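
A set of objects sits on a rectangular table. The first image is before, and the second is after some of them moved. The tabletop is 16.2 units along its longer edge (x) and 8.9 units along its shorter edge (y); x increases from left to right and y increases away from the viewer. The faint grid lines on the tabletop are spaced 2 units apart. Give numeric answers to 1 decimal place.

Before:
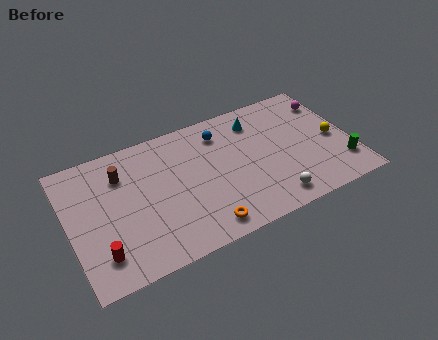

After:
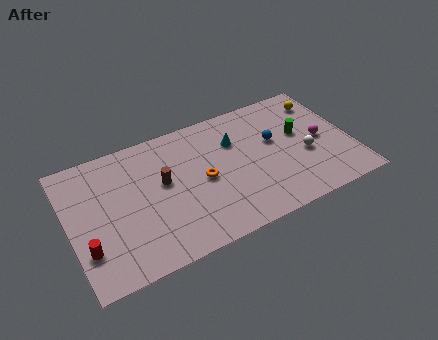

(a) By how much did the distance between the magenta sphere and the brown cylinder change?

-3.1

The distance was about 12.2 in the first image and 9.1 in the second, so they moved 3.1 units closer together.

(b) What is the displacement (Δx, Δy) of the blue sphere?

(2.9, -1.8)

From the two frames, the blue sphere sits at roughly (9.0, 7.1) before and (11.9, 5.3) after.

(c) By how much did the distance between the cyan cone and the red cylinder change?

-1.3

They were about 10.9 units apart before and 9.6 after — 1.3 units closer together.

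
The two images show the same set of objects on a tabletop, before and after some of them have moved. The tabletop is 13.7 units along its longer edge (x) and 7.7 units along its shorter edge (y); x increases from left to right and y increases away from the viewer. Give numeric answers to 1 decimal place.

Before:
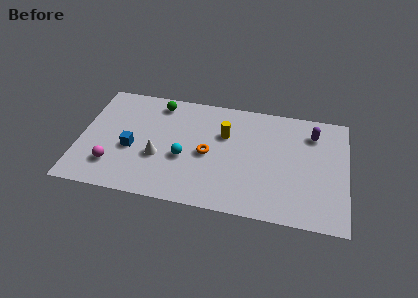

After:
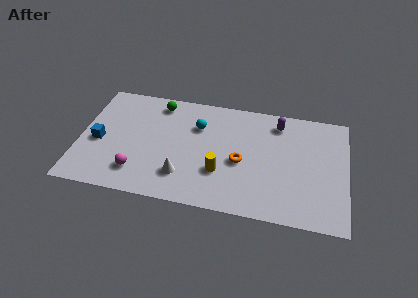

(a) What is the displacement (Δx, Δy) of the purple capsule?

(-1.8, 0.4)

The purple capsule was at about (11.9, 6.0) and moved to about (10.1, 6.4).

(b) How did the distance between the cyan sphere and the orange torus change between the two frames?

+1.7

The distance was about 1.3 in the first image and 3.0 in the second, so they moved 1.7 units further apart.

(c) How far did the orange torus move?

1.7

From (6.6, 3.6) to (8.3, 3.4), the orange torus covered √(1.7² + 0.2²) ≈ 1.7 units.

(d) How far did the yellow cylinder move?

2.6

The yellow cylinder was near (7.4, 5.1) before and (7.3, 2.5) after, so it travelled √(0.1² + 2.6²) ≈ 2.6 units.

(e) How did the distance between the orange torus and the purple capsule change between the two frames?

-2.3

The distance was about 5.8 in the first image and 3.5 in the second, so they moved 2.3 units closer together.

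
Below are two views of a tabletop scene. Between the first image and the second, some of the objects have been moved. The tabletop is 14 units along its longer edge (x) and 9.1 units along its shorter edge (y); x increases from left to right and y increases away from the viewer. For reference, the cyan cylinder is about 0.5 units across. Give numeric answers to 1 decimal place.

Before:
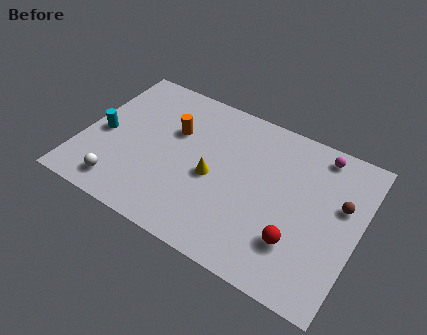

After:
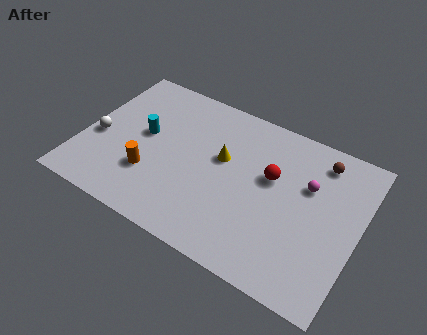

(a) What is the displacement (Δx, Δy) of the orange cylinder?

(-0.7, -3.1)

The orange cylinder was at about (4.4, 5.9) and moved to about (3.7, 2.8).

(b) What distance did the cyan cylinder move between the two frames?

2.2

The cyan cylinder was near (1.0, 4.1) before and (3.0, 5.0) after, so it travelled √(2.0² + 0.9²) ≈ 2.2 units.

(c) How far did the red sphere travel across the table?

3.4

The red sphere moved from about (11.2, 2.5) to (9.5, 5.5), a distance of √(1.7² + 3.0²) ≈ 3.4.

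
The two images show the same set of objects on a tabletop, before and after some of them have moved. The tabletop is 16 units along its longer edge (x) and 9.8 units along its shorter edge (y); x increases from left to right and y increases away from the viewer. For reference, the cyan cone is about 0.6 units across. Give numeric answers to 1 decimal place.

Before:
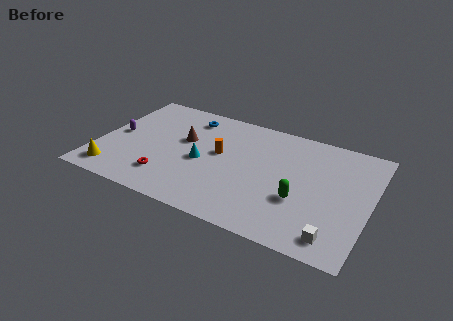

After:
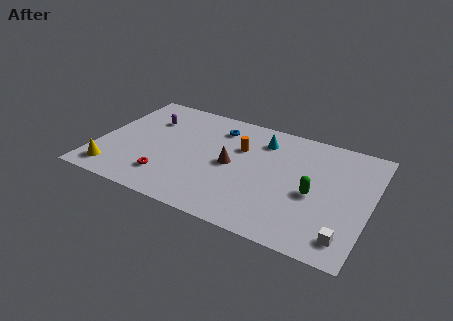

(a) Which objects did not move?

the red torus and the yellow cone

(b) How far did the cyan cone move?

4.6

The cyan cone moved from about (6.2, 4.4) to (9.4, 7.7), a distance of √(3.2² + 3.3²) ≈ 4.6.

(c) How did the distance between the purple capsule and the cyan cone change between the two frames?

+1.6

They were about 5.2 units apart before and 6.8 after — 1.6 units further apart.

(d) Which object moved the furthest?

the cyan cone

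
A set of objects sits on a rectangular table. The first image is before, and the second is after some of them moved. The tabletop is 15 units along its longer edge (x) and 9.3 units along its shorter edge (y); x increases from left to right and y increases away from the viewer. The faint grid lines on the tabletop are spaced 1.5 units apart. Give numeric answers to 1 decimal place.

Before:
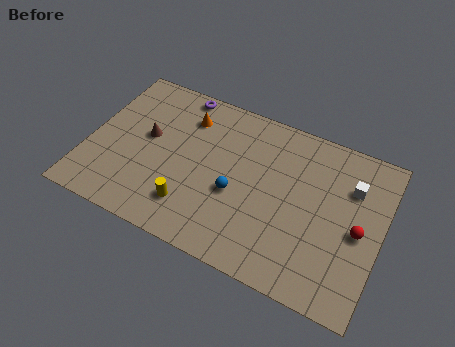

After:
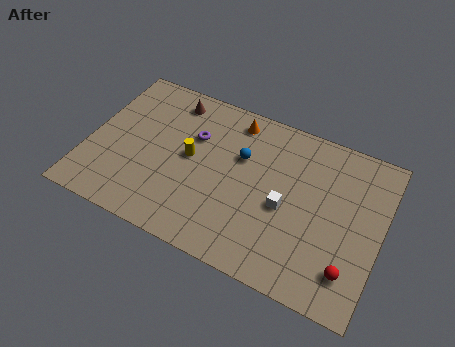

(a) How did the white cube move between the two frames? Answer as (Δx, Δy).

(-3.1, -2.5)

From the two frames, the white cube sits at roughly (13.3, 6.6) before and (10.2, 4.1) after.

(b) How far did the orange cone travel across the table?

2.5

From (4.7, 7.2) to (7.1, 8.0), the orange cone covered √(2.4² + 0.8²) ≈ 2.5 units.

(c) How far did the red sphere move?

2.3

The red sphere moved from about (13.9, 4.3) to (13.7, 2.0), a distance of √(0.2² + 2.3²) ≈ 2.3.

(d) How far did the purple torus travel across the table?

2.5

From (4.1, 8.5) to (5.2, 6.2), the purple torus covered √(1.1² + 2.3²) ≈ 2.5 units.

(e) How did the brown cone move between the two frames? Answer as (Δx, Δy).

(0.9, 2.7)

The brown cone was at about (2.9, 5.2) and moved to about (3.8, 7.9).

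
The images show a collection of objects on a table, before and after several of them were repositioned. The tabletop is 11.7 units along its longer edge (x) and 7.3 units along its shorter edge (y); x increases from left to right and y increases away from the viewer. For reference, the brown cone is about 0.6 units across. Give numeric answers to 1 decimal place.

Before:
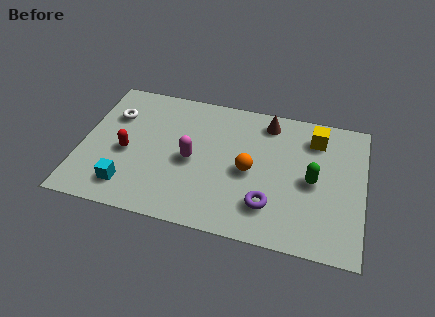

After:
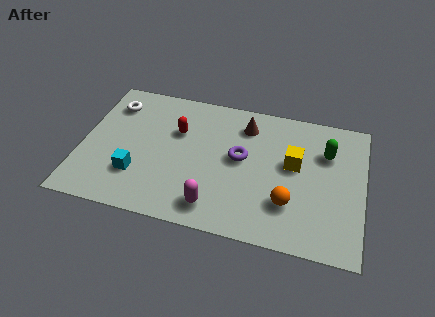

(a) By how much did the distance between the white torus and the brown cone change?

-0.9

Before: roughly 6.5 units apart; after: 5.6. That's 0.9 units closer together.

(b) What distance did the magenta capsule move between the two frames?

2.5

From (4.6, 3.4) to (5.7, 1.2), the magenta capsule covered √(1.1² + 2.2²) ≈ 2.5 units.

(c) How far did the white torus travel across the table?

0.6

From (1.2, 5.1) to (1.1, 5.7), the white torus covered √(0.1² + 0.6²) ≈ 0.6 units.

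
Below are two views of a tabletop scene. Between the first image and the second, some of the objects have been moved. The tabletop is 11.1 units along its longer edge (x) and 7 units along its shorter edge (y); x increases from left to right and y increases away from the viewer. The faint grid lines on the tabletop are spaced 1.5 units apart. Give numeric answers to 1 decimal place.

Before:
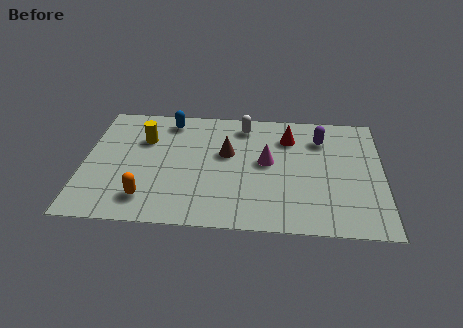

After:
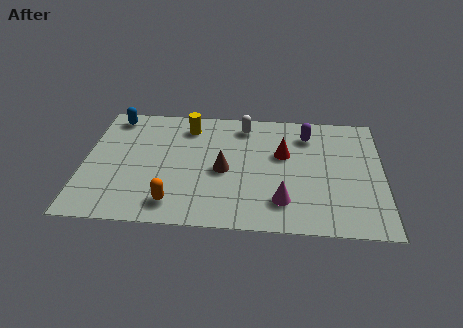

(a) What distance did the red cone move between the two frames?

1.0

The red cone moved from about (7.6, 5.3) to (7.4, 4.3), a distance of √(0.2² + 1.0²) ≈ 1.0.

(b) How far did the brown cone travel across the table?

1.0

The brown cone was near (5.3, 4.2) before and (5.2, 3.2) after, so it travelled √(0.1² + 1.0²) ≈ 1.0 units.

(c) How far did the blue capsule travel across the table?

2.1

The blue capsule was near (3.1, 6.0) before and (1.0, 6.1) after, so it travelled √(2.1² + 0.1²) ≈ 2.1 units.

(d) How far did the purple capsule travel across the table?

0.5

From (8.8, 5.3) to (8.3, 5.5), the purple capsule covered √(0.5² + 0.2²) ≈ 0.5 units.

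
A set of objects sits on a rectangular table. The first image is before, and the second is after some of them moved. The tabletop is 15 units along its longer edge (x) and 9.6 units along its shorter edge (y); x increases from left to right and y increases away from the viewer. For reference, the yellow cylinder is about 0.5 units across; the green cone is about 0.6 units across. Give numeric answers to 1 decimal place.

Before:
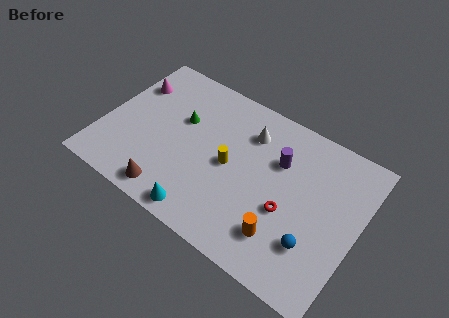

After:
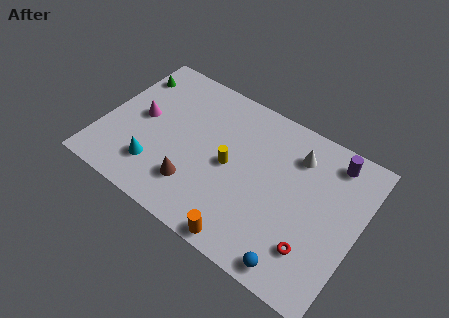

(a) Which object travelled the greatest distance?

the green cone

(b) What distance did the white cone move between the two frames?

2.8

The white cone moved from about (8.2, 7.3) to (11.0, 7.4), a distance of √(2.8² + 0.1²) ≈ 2.8.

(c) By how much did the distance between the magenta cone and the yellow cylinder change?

-1.4

They were about 6.8 units apart before and 5.4 after — 1.4 units closer together.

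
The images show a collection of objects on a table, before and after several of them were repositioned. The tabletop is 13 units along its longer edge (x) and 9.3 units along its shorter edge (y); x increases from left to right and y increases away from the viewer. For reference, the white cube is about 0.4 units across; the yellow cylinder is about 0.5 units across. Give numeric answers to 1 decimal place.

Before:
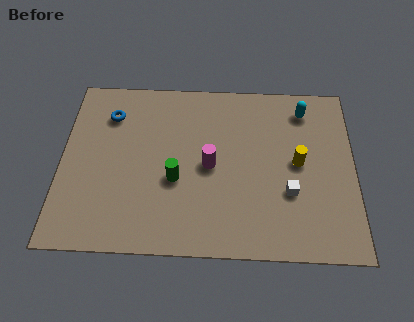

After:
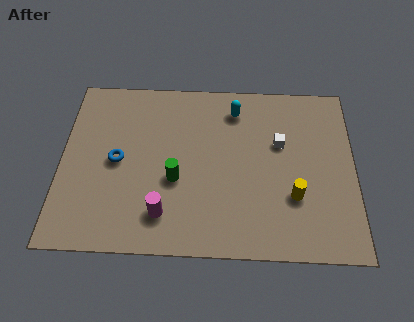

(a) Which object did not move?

the green cylinder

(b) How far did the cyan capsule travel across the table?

3.1

From (10.8, 7.7) to (7.7, 7.6), the cyan capsule covered √(3.1² + 0.1²) ≈ 3.1 units.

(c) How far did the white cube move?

2.6

The white cube was near (10.1, 3.2) before and (9.7, 5.8) after, so it travelled √(0.4² + 2.6²) ≈ 2.6 units.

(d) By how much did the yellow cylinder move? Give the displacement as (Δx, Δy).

(-0.2, -1.8)

From the two frames, the yellow cylinder sits at roughly (10.5, 4.8) before and (10.3, 3.0) after.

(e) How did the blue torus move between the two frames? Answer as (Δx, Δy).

(0.4, -2.5)

From the two frames, the blue torus sits at roughly (2.1, 7.1) before and (2.5, 4.6) after.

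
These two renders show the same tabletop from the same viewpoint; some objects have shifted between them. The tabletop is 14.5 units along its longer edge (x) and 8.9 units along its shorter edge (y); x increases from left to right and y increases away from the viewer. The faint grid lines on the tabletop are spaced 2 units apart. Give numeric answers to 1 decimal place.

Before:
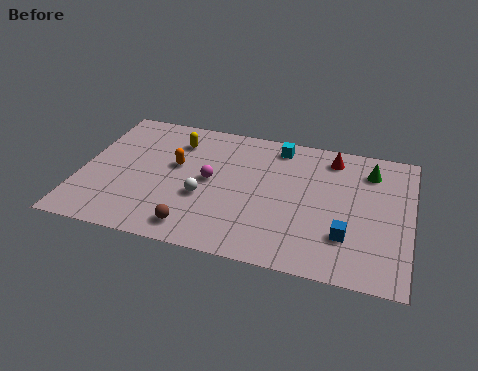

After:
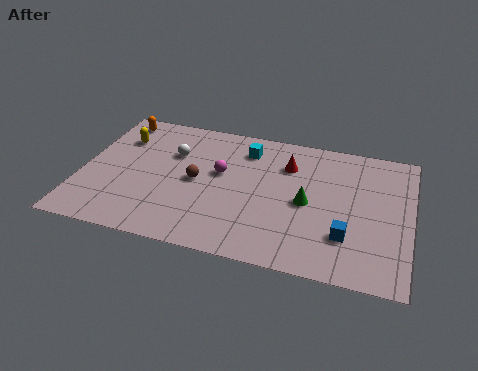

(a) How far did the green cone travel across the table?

3.8

The green cone moved from about (12.6, 7.0) to (10.0, 4.2), a distance of √(2.6² + 2.8²) ≈ 3.8.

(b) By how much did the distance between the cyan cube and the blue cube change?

+0.4

Before: roughly 6.2 units apart; after: 6.6. That's 0.4 units further apart.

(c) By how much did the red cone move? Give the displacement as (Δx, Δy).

(-1.9, -1.0)

The red cone was at about (10.9, 7.5) and moved to about (9.0, 6.5).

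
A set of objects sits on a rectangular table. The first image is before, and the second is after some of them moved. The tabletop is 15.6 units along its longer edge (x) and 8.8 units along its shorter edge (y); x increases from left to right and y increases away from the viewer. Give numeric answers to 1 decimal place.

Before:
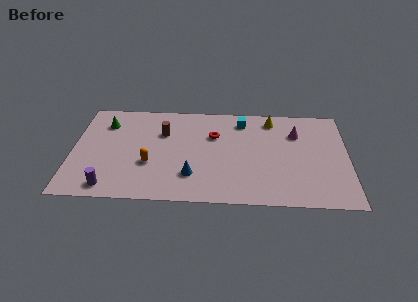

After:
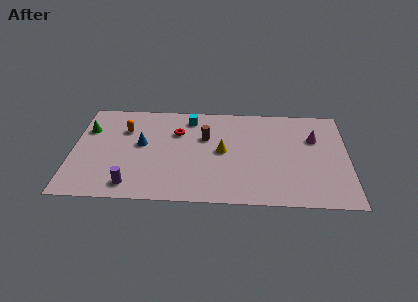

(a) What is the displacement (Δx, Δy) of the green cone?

(-1.0, -0.6)

The green cone started near (1.8, 6.7) and ended near (0.8, 6.1).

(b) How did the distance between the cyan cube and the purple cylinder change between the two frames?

-2.8

They were about 9.7 units apart before and 6.9 after — 2.8 units closer together.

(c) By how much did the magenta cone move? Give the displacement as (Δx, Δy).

(1.0, -0.4)

The magenta cone was at about (12.7, 6.3) and moved to about (13.7, 5.9).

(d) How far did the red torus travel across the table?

2.1

The red torus moved from about (8.0, 5.9) to (5.9, 6.1), a distance of √(2.1² + 0.2²) ≈ 2.1.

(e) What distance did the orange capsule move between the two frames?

3.4

The orange capsule moved from about (4.4, 3.2) to (2.9, 6.2), a distance of √(1.5² + 3.0²) ≈ 3.4.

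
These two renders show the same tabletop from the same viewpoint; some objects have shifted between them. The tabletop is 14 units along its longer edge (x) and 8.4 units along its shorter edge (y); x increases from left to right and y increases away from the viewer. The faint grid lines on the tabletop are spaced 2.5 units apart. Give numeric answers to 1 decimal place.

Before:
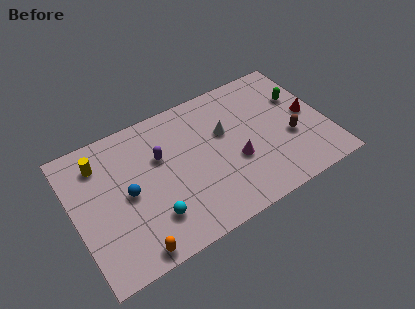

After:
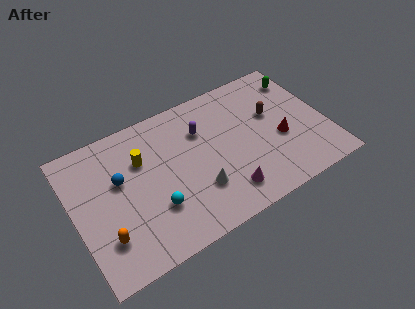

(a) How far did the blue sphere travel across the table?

1.0

The blue sphere was near (2.9, 4.1) before and (2.6, 5.1) after, so it travelled √(0.3² + 1.0²) ≈ 1.0 units.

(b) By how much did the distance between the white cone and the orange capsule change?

-2.1

They were about 7.3 units apart before and 5.2 after — 2.1 units closer together.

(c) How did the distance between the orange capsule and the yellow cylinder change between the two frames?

-1.6

Before: roughly 5.9 units apart; after: 4.3. That's 1.6 units closer together.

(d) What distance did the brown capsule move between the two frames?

2.0

From (11.9, 3.2) to (11.2, 5.1), the brown capsule covered √(0.7² + 1.9²) ≈ 2.0 units.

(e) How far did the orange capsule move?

1.9

The orange capsule was near (2.7, 0.8) before and (1.4, 2.2) after, so it travelled √(1.3² + 1.4²) ≈ 1.9 units.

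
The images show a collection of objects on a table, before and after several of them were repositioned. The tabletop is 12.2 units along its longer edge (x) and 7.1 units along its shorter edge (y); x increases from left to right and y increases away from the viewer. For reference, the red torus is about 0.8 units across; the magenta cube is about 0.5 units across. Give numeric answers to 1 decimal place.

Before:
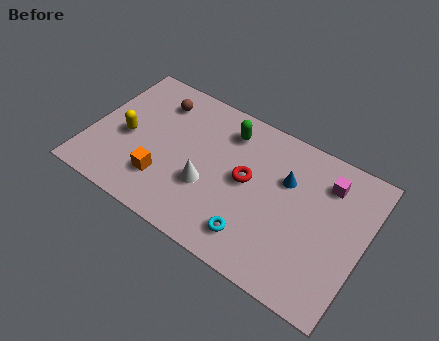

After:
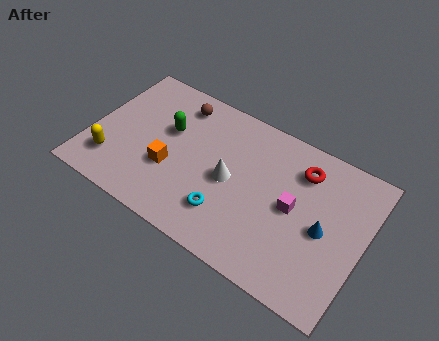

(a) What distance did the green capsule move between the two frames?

2.8

The green capsule moved from about (5.8, 5.7) to (3.3, 4.4), a distance of √(2.5² + 1.3²) ≈ 2.8.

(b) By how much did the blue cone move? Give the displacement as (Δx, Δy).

(1.9, -1.4)

The blue cone was at about (8.6, 4.7) and moved to about (10.5, 3.3).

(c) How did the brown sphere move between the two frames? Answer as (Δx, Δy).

(0.9, 0.3)

The brown sphere was at about (2.6, 5.6) and moved to about (3.5, 5.9).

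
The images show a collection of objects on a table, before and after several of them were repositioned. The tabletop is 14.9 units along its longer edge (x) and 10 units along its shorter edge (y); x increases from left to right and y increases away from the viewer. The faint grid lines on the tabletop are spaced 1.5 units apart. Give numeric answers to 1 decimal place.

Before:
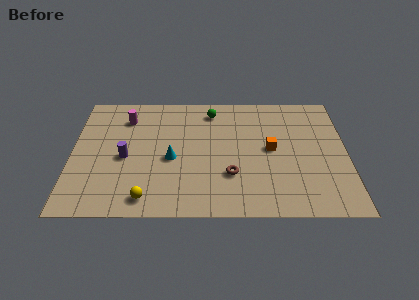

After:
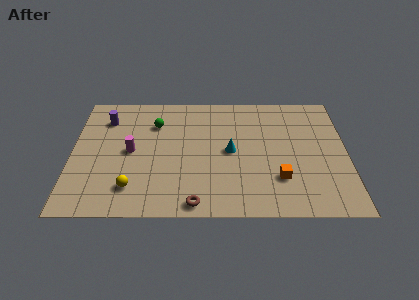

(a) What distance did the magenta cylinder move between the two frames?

2.8

The magenta cylinder moved from about (2.9, 7.8) to (3.2, 5.0), a distance of √(0.3² + 2.8²) ≈ 2.8.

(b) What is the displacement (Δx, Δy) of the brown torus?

(-1.9, -2.2)

The brown torus was at about (8.6, 3.1) and moved to about (6.7, 0.9).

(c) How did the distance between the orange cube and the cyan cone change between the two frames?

-2.1

Before: roughly 5.5 units apart; after: 3.4. That's 2.1 units closer together.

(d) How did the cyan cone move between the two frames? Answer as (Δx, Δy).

(3.2, 0.6)

The cyan cone started near (5.4, 4.4) and ended near (8.6, 5.0).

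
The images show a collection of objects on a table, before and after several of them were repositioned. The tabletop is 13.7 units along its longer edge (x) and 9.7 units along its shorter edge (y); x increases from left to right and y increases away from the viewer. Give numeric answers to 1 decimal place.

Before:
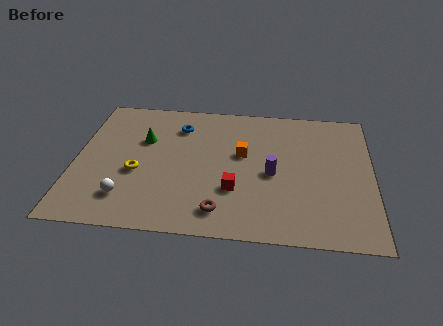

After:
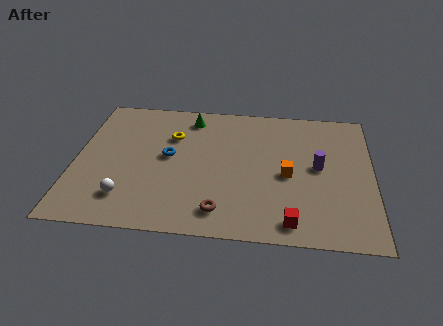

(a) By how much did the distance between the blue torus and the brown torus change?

-1.9

Before: roughly 6.3 units apart; after: 4.4. That's 1.9 units closer together.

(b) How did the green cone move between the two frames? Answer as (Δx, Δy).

(2.1, 1.9)

From the two frames, the green cone sits at roughly (3.1, 6.3) before and (5.2, 8.2) after.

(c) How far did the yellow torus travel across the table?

3.2

From (2.9, 3.9) to (4.4, 6.7), the yellow torus covered √(1.5² + 2.8²) ≈ 3.2 units.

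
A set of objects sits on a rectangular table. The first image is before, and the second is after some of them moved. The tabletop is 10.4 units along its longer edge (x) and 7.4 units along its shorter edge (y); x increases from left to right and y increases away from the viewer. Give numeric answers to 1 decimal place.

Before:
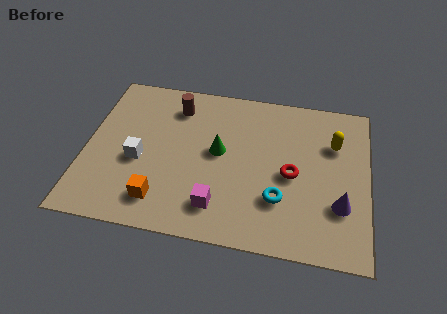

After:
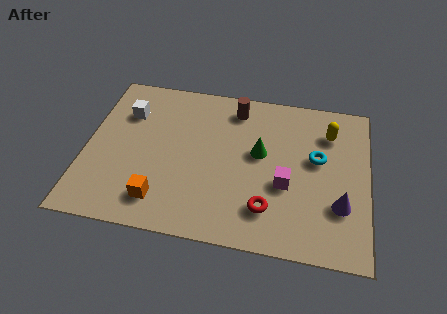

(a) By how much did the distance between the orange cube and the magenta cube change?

+2.6

They were about 2.1 units apart before and 4.7 after — 2.6 units further apart.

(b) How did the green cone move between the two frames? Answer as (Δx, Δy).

(1.5, 0.2)

The green cone was at about (4.9, 4.0) and moved to about (6.4, 4.2).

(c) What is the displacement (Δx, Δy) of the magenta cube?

(2.4, 1.4)

From the two frames, the magenta cube sits at roughly (5.0, 1.5) before and (7.4, 2.9) after.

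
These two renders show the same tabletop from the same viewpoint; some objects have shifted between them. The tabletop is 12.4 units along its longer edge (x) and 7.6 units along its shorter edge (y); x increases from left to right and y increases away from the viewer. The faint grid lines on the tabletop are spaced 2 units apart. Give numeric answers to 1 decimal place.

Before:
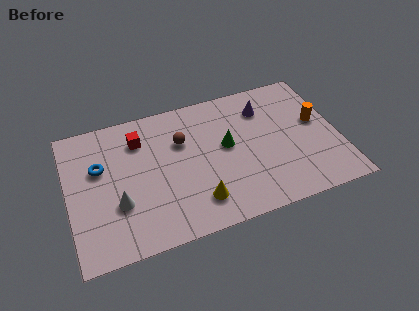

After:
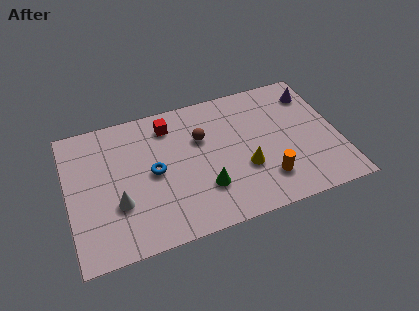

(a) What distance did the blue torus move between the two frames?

2.6

From (1.5, 4.8) to (3.9, 3.8), the blue torus covered √(2.4² + 1.0²) ≈ 2.6 units.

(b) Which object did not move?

the white cone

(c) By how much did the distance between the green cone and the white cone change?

-1.4

Before: roughly 5.3 units apart; after: 3.9. That's 1.4 units closer together.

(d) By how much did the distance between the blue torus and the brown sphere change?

-1.2

They were about 3.8 units apart before and 2.6 after — 1.2 units closer together.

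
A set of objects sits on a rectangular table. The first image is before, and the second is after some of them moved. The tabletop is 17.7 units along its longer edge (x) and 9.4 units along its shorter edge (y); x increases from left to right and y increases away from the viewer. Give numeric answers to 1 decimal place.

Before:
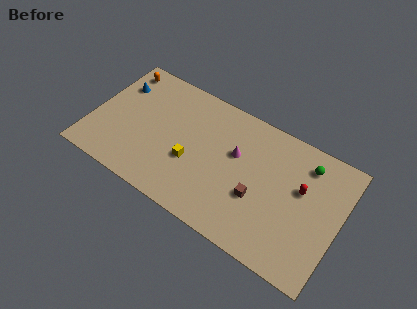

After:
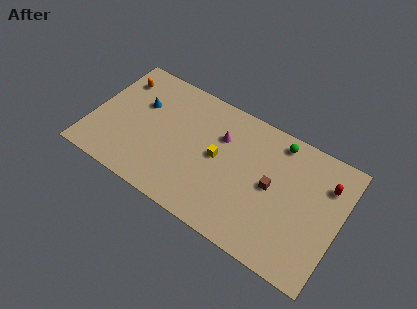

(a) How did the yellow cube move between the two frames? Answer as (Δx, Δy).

(1.7, 1.3)

The yellow cube started near (7.3, 3.6) and ended near (9.0, 4.9).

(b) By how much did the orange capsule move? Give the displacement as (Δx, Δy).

(0.1, -0.8)

The orange capsule started near (1.3, 8.1) and ended near (1.4, 7.3).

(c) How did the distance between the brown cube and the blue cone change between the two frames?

-1.4

They were about 11.2 units apart before and 9.8 after — 1.4 units closer together.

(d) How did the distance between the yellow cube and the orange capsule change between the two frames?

+0.5

They were about 7.5 units apart before and 8.0 after — 0.5 units further apart.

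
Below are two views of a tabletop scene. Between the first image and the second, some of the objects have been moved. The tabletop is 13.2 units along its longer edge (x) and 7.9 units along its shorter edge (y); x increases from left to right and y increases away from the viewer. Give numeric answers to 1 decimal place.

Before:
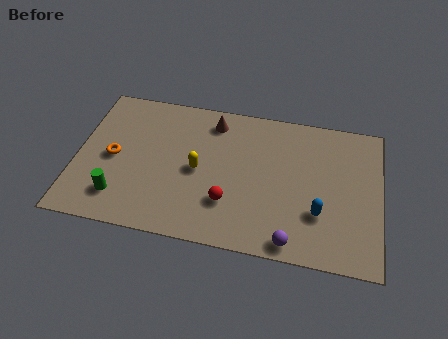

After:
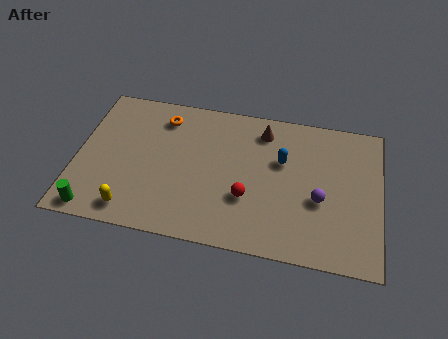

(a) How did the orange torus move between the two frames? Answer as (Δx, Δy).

(2.0, 2.6)

The orange torus was at about (1.6, 3.8) and moved to about (3.6, 6.4).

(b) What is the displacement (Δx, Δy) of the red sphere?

(0.8, 0.4)

From the two frames, the red sphere sits at roughly (6.7, 2.3) before and (7.5, 2.7) after.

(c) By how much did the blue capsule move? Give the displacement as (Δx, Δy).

(-1.7, 2.5)

The blue capsule was at about (10.6, 2.5) and moved to about (8.9, 5.0).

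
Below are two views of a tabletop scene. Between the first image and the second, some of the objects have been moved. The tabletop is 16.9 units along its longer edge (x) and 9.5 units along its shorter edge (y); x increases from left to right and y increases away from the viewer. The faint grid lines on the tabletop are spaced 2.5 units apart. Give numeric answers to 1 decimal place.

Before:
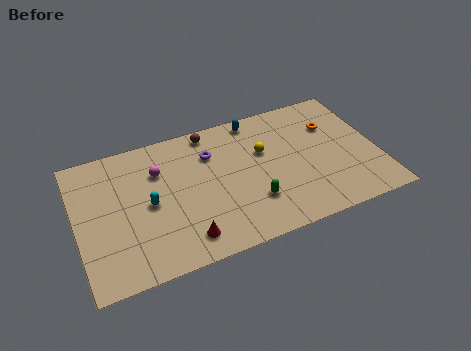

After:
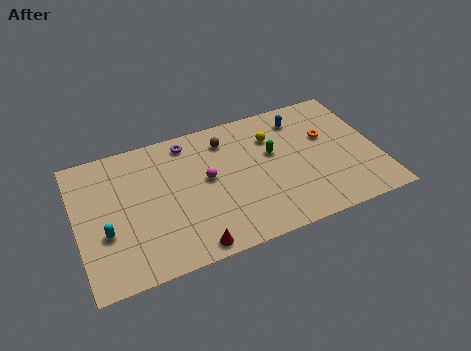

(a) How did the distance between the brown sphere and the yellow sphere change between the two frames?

-1.1

They were about 3.8 units apart before and 2.7 after — 1.1 units closer together.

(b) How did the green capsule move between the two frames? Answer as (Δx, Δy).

(1.5, 3.0)

From the two frames, the green capsule sits at roughly (9.6, 2.7) before and (11.1, 5.7) after.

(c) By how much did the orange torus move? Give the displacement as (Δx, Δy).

(-0.4, -0.7)

From the two frames, the orange torus sits at roughly (14.6, 6.6) before and (14.2, 5.9) after.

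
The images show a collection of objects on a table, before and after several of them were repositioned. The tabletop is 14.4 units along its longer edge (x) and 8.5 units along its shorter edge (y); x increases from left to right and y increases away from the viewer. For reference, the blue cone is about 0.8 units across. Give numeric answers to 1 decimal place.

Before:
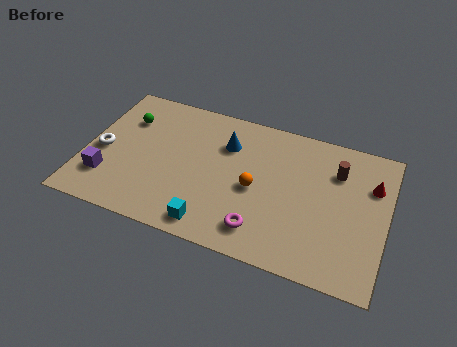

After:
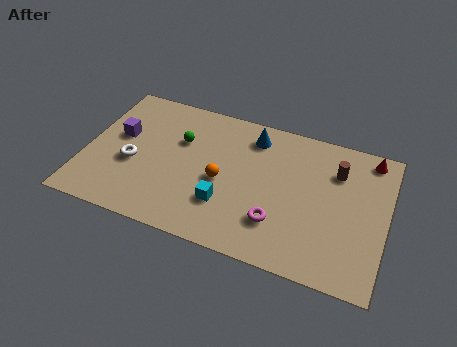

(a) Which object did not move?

the brown cylinder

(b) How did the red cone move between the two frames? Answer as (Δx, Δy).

(-0.2, 1.6)

The red cone started near (13.6, 5.9) and ended near (13.4, 7.5).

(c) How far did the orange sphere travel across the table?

1.6

From (8.2, 3.9) to (6.6, 3.8), the orange sphere covered √(1.6² + 0.1²) ≈ 1.6 units.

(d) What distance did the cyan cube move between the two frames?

1.5

From (6.4, 1.1) to (6.9, 2.5), the cyan cube covered √(0.5² + 1.4²) ≈ 1.5 units.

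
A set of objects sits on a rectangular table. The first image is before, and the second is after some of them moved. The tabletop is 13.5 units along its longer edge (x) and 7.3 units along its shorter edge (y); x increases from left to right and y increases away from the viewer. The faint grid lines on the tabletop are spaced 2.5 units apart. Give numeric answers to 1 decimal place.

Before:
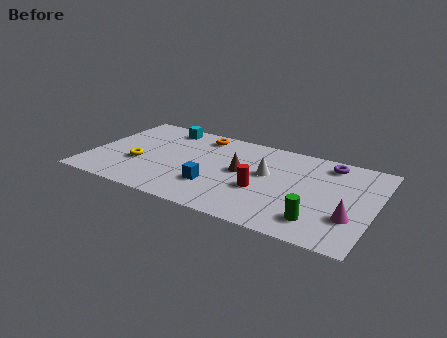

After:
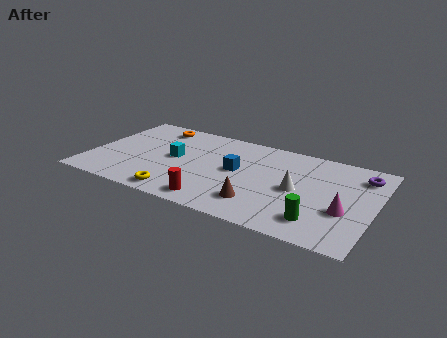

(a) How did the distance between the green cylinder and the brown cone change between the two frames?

-1.8

Before: roughly 4.6 units apart; after: 2.8. That's 1.8 units closer together.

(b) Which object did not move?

the green cylinder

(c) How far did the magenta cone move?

0.5

From (12.5, 2.3) to (12.2, 2.7), the magenta cone covered √(0.3² + 0.4²) ≈ 0.5 units.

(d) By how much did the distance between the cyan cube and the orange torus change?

+0.9

They were about 1.8 units apart before and 2.7 after — 0.9 units further apart.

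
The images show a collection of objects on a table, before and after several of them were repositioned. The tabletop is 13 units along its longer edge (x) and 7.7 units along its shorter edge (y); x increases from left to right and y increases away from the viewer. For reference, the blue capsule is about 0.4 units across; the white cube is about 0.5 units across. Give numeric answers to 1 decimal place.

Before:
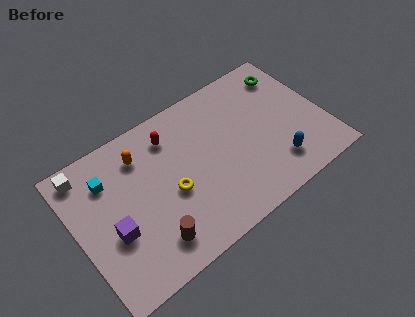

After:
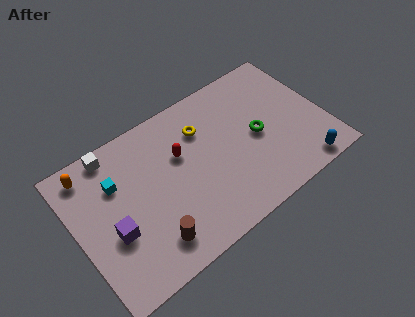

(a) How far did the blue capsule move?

1.5

The blue capsule was near (10.1, 1.7) before and (11.3, 0.8) after, so it travelled √(1.2² + 0.9²) ≈ 1.5 units.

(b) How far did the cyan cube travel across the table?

0.6

The cyan cube moved from about (1.9, 5.7) to (2.3, 5.3), a distance of √(0.4² + 0.4²) ≈ 0.6.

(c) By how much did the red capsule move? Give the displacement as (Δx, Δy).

(0.3, -1.2)

The red capsule started near (5.3, 6.1) and ended near (5.6, 4.9).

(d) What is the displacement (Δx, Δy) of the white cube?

(1.5, 0.2)

From the two frames, the white cube sits at roughly (0.9, 6.7) before and (2.4, 6.9) after.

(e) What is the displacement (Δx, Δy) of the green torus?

(-2.2, -2.5)

The green torus was at about (11.7, 6.2) and moved to about (9.5, 3.7).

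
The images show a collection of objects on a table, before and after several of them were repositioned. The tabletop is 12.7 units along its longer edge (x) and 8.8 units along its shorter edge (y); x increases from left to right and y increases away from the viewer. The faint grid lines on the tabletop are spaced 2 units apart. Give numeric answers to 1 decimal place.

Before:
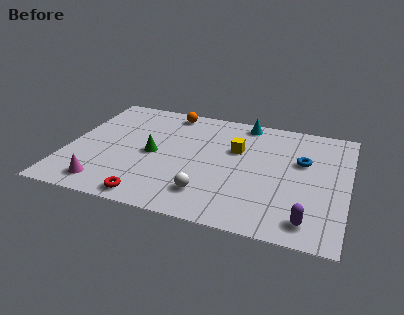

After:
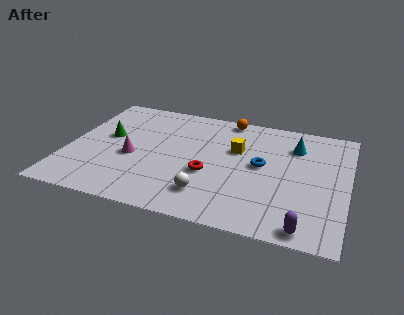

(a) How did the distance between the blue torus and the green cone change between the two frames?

+0.3

They were about 6.8 units apart before and 7.1 after — 0.3 units further apart.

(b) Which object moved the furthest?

the red torus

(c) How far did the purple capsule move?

0.5

The purple capsule was near (11.1, 1.3) before and (11.0, 0.8) after, so it travelled √(0.1² + 0.5²) ≈ 0.5 units.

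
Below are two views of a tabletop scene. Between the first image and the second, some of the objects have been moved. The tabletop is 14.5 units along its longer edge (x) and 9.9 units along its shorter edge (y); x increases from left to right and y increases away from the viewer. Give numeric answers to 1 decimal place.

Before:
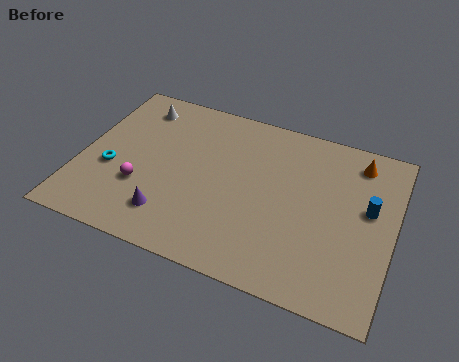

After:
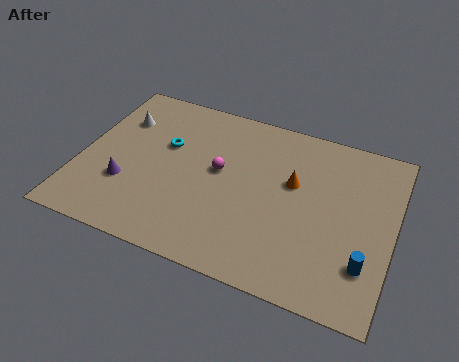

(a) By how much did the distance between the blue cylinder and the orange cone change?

+2.3

The distance was about 2.7 in the first image and 5.0 in the second, so they moved 2.3 units further apart.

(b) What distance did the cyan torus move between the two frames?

3.3

The cyan torus was near (1.5, 3.9) before and (3.8, 6.2) after, so it travelled √(2.3² + 2.3²) ≈ 3.3 units.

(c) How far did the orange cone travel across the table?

3.6

The orange cone was near (12.6, 8.3) before and (9.8, 6.0) after, so it travelled √(2.8² + 2.3²) ≈ 3.6 units.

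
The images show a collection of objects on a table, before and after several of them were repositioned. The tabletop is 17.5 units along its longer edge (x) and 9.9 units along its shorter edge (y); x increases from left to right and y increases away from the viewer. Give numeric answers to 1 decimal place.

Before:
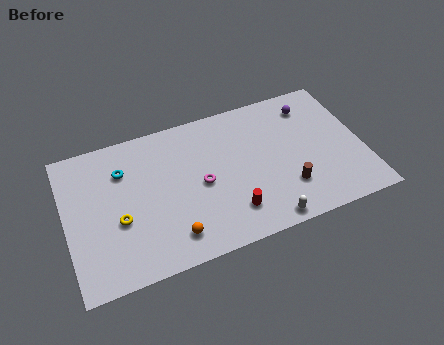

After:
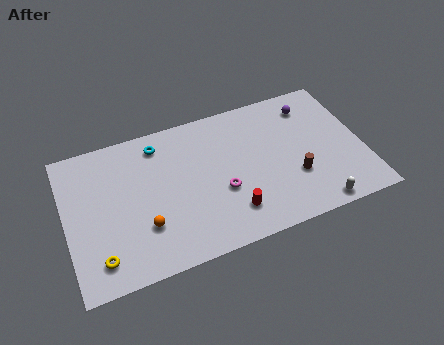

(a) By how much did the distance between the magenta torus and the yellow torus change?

+2.6

They were about 5.0 units apart before and 7.6 after — 2.6 units further apart.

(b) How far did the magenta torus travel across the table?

1.4

The magenta torus moved from about (7.9, 4.7) to (9.0, 3.8), a distance of √(1.1² + 0.9²) ≈ 1.4.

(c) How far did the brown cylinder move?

0.8

The brown cylinder moved from about (12.8, 2.7) to (13.3, 3.3), a distance of √(0.5² + 0.6²) ≈ 0.8.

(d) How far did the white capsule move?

3.0

The white capsule moved from about (11.3, 0.9) to (14.3, 0.9), a distance of √(3.0² + 0.0²) ≈ 3.0.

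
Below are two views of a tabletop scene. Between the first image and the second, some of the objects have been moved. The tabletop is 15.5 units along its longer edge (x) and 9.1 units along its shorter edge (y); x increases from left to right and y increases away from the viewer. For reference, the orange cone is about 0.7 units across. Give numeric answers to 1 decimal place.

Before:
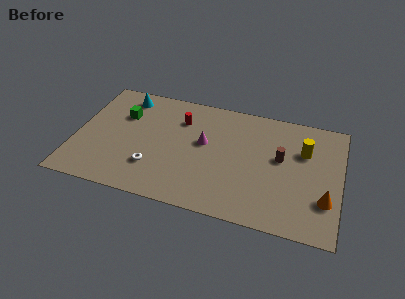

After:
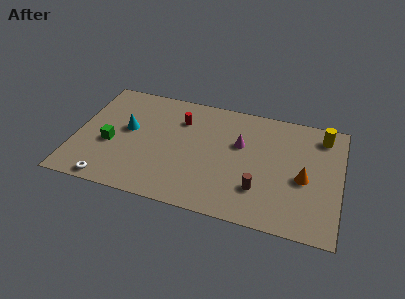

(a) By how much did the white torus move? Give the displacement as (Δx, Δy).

(-2.4, -1.7)

The white torus started near (4.7, 2.5) and ended near (2.3, 0.8).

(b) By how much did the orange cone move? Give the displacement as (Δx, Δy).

(-1.3, 1.3)

The orange cone started near (14.7, 2.7) and ended near (13.4, 4.0).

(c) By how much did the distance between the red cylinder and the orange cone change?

-1.7

The distance was about 9.6 in the first image and 7.9 in the second, so they moved 1.7 units closer together.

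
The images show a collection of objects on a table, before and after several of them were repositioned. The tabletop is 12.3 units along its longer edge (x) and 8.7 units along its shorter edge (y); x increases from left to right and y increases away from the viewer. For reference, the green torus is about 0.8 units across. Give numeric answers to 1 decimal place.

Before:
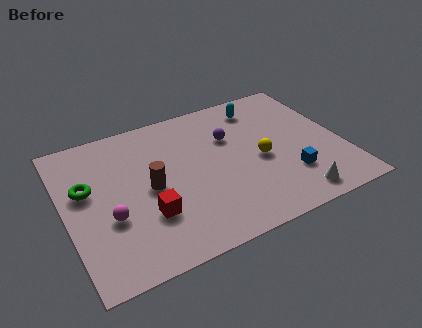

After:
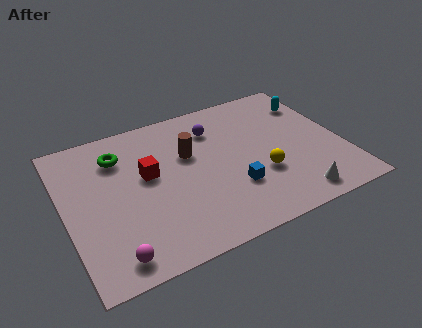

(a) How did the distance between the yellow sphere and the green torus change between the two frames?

-0.8

Before: roughly 7.7 units apart; after: 6.9. That's 0.8 units closer together.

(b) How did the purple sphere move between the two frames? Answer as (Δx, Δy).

(-0.6, 0.8)

From the two frames, the purple sphere sits at roughly (7.5, 5.8) before and (6.9, 6.6) after.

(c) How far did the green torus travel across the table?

2.1

The green torus moved from about (1.0, 5.2) to (2.6, 6.6), a distance of √(1.6² + 1.4²) ≈ 2.1.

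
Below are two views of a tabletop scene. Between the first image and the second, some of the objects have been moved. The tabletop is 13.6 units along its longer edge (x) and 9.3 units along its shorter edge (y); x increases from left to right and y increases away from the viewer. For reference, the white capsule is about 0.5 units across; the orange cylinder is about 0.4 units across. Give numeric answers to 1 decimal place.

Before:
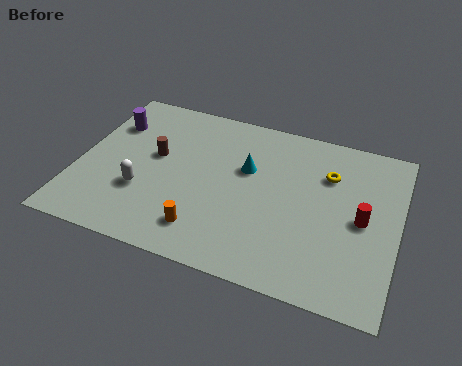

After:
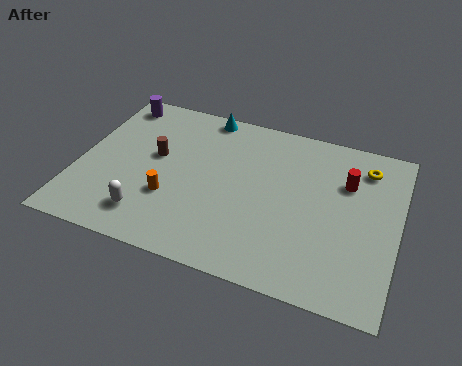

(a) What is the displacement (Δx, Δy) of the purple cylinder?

(0.0, 1.4)

From the two frames, the purple cylinder sits at roughly (1.1, 6.7) before and (1.1, 8.1) after.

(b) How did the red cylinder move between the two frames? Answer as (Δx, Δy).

(-0.8, 1.9)

The red cylinder started near (12.1, 4.5) and ended near (11.3, 6.4).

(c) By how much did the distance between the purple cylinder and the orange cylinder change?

-0.9

They were about 6.7 units apart before and 5.8 after — 0.9 units closer together.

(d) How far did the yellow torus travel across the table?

1.7

The yellow torus was near (10.5, 6.6) before and (12.0, 7.5) after, so it travelled √(1.5² + 0.9²) ≈ 1.7 units.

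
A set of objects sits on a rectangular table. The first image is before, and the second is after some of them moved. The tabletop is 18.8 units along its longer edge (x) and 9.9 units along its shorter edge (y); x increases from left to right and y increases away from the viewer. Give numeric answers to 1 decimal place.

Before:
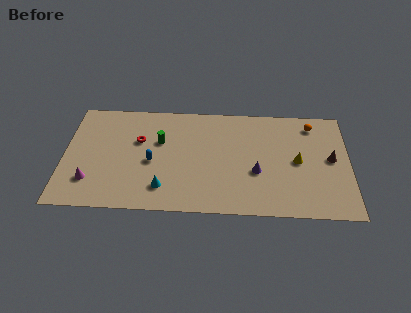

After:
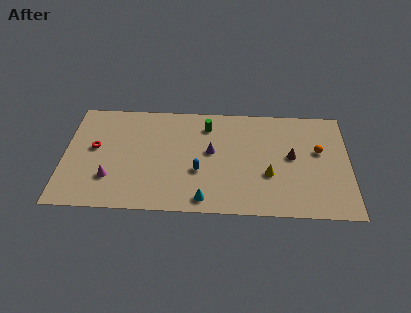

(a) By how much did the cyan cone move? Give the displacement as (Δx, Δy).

(2.7, -0.9)

The cyan cone was at about (6.6, 2.1) and moved to about (9.3, 1.2).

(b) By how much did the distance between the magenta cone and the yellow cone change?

-3.4

Before: roughly 13.8 units apart; after: 10.4. That's 3.4 units closer together.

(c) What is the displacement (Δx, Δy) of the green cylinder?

(3.1, 1.6)

The green cylinder was at about (6.3, 6.3) and moved to about (9.4, 7.9).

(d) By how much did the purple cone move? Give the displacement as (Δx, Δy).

(-3.0, 1.7)

The purple cone was at about (12.7, 3.8) and moved to about (9.7, 5.5).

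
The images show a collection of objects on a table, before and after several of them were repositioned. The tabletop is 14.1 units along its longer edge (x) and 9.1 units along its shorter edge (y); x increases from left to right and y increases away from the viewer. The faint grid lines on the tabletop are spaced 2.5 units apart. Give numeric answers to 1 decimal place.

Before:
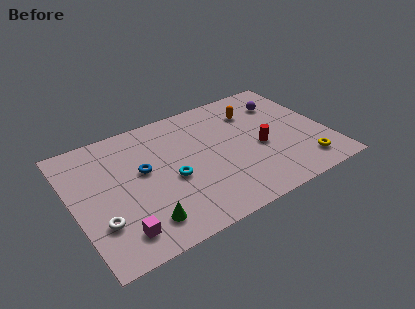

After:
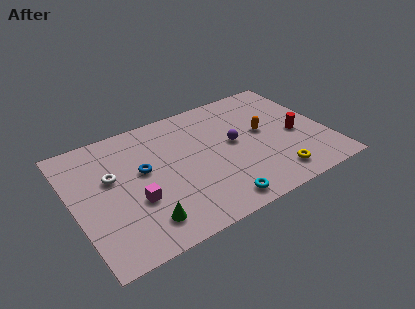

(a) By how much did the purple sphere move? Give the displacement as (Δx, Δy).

(-3.1, -1.9)

From the two frames, the purple sphere sits at roughly (12.1, 6.8) before and (9.0, 4.9) after.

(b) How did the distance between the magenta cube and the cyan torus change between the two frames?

+0.8

Before: roughly 3.9 units apart; after: 4.7. That's 0.8 units further apart.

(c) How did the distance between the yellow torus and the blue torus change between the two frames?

-1.5

Before: roughly 9.2 units apart; after: 7.7. That's 1.5 units closer together.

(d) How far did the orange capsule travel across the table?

1.8

The orange capsule was near (10.4, 6.8) before and (10.7, 5.0) after, so it travelled √(0.3² + 1.8²) ≈ 1.8 units.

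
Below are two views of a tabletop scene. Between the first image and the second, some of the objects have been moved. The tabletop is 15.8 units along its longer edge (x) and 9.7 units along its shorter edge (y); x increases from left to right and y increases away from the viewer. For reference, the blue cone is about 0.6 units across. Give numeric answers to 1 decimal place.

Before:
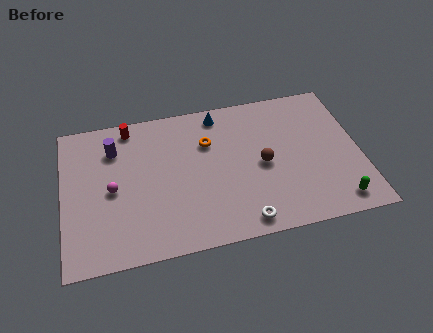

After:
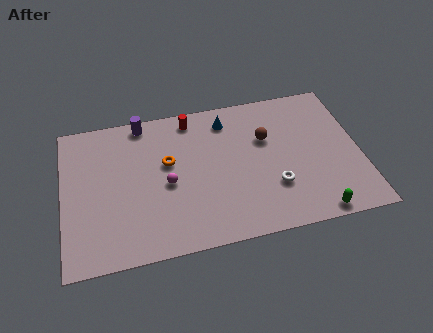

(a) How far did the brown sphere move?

1.7

The brown sphere moved from about (10.6, 4.6) to (10.9, 6.3), a distance of √(0.3² + 1.7²) ≈ 1.7.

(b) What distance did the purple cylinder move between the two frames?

2.2

The purple cylinder moved from about (2.8, 7.3) to (4.4, 8.8), a distance of √(1.6² + 1.5²) ≈ 2.2.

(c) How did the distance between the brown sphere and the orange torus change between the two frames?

+1.8

The distance was about 3.5 in the first image and 5.3 in the second, so they moved 1.8 units further apart.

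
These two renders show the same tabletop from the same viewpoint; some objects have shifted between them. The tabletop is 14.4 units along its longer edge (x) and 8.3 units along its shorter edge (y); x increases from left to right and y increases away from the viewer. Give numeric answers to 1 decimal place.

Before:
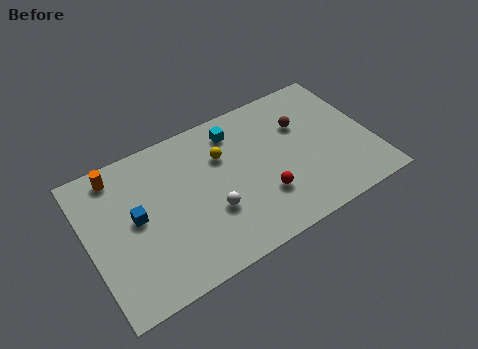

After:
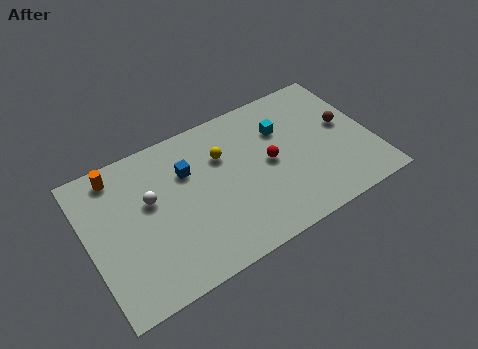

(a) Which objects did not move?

the orange cylinder and the yellow sphere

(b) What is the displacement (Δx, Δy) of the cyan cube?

(2.3, -1.0)

The cyan cube was at about (7.8, 6.8) and moved to about (10.1, 5.8).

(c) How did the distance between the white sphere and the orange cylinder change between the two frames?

-3.4

Before: roughly 6.0 units apart; after: 2.6. That's 3.4 units closer together.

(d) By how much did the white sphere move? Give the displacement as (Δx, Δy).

(-2.8, 2.1)

From the two frames, the white sphere sits at roughly (6.0, 2.9) before and (3.2, 5.0) after.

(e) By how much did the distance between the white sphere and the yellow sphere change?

+0.9

The distance was about 3.0 in the first image and 3.9 in the second, so they moved 0.9 units further apart.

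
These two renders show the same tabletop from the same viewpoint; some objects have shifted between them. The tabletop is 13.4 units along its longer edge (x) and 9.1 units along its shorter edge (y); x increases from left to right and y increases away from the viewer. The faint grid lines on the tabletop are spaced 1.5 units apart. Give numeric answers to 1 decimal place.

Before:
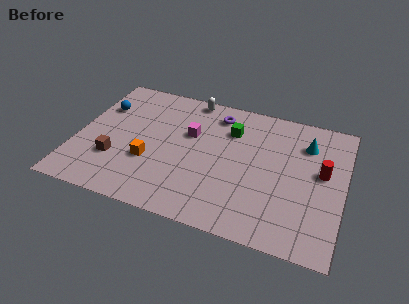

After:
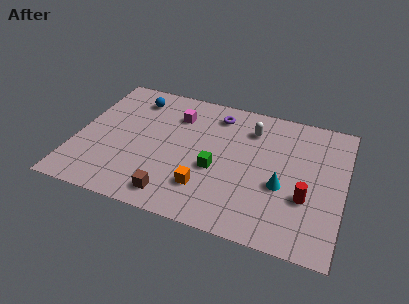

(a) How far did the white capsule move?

3.5

The white capsule was near (5.4, 8.3) before and (8.6, 7.0) after, so it travelled √(3.2² + 1.3²) ≈ 3.5 units.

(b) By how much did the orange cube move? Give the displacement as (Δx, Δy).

(2.9, -0.9)

The orange cube was at about (3.8, 3.2) and moved to about (6.7, 2.3).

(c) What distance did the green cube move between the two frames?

2.9

The green cube was near (7.6, 6.6) before and (7.1, 3.7) after, so it travelled √(0.5² + 2.9²) ≈ 2.9 units.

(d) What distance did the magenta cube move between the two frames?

1.4

The magenta cube moved from about (5.6, 5.7) to (4.8, 6.8), a distance of √(0.8² + 1.1²) ≈ 1.4.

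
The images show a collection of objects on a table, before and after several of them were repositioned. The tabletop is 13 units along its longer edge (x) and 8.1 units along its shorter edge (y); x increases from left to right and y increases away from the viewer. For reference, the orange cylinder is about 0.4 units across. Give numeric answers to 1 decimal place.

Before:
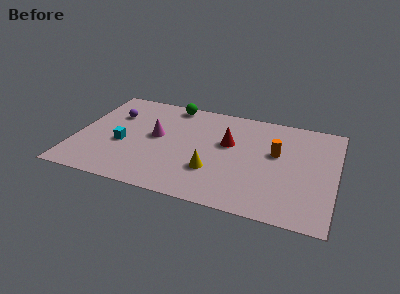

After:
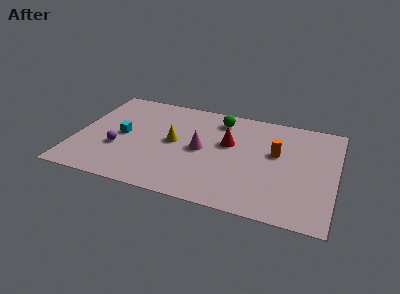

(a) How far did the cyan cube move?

0.7

The cyan cube moved from about (2.4, 3.3) to (2.3, 4.0), a distance of √(0.1² + 0.7²) ≈ 0.7.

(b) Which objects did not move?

the orange cylinder and the red cone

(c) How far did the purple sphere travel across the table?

2.7

The purple sphere moved from about (1.7, 5.6) to (2.2, 2.9), a distance of √(0.5² + 2.7²) ≈ 2.7.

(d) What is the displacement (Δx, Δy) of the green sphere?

(2.5, -0.6)

The green sphere was at about (4.5, 7.3) and moved to about (7.0, 6.7).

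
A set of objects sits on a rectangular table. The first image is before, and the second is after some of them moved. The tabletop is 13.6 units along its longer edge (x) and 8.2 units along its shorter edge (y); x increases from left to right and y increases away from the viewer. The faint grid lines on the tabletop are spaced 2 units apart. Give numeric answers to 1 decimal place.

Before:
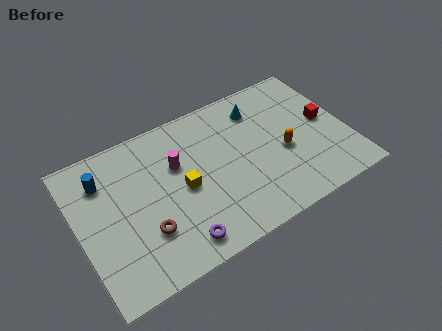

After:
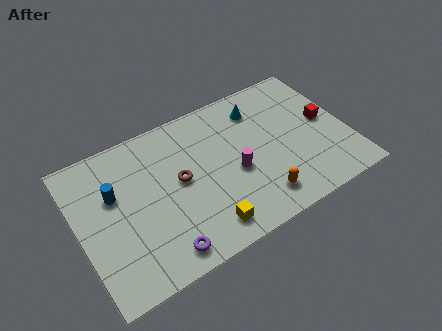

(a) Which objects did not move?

the cyan cone and the red cube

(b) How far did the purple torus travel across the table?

0.8

From (4.5, 1.2) to (3.7, 1.1), the purple torus covered √(0.8² + 0.1²) ≈ 0.8 units.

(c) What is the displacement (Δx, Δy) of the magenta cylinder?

(2.7, -1.8)

From the two frames, the magenta cylinder sits at roughly (5.1, 5.3) before and (7.8, 3.5) after.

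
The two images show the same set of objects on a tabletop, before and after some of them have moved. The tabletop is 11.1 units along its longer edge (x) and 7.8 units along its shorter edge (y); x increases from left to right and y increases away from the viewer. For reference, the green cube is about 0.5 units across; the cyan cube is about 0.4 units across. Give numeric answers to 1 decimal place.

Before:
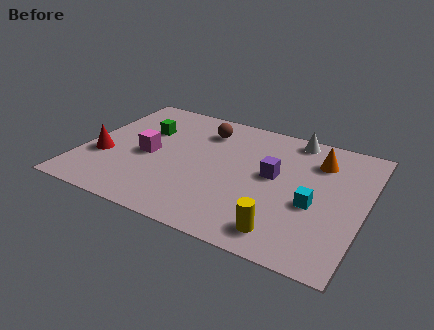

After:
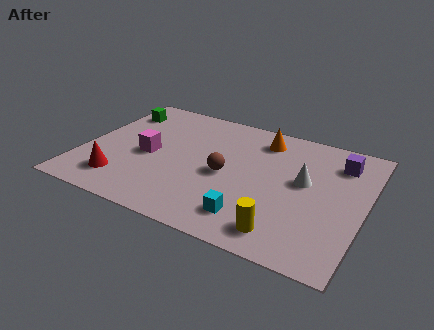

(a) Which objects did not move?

the yellow cylinder and the magenta cube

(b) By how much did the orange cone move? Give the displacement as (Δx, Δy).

(-2.3, 0.5)

The orange cone started near (9.1, 5.9) and ended near (6.8, 6.4).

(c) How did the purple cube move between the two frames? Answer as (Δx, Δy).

(2.4, 1.8)

The purple cube started near (7.5, 4.3) and ended near (9.9, 6.1).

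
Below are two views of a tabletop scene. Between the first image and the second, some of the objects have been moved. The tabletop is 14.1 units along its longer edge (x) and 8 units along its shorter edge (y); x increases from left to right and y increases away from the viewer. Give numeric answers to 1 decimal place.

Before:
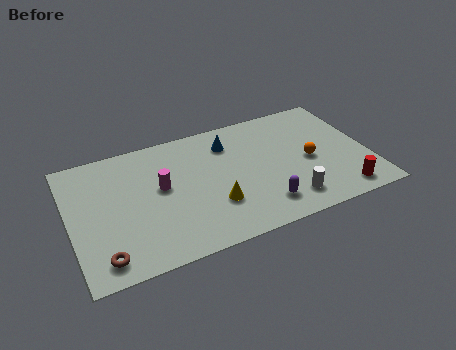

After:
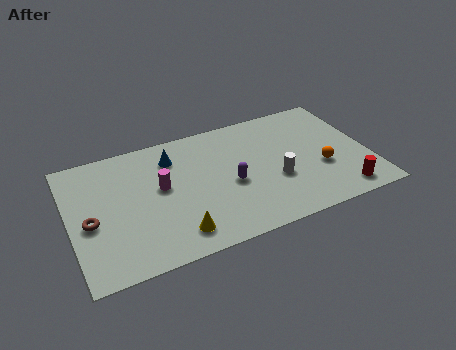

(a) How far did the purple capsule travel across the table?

2.3

The purple capsule moved from about (8.8, 1.6) to (7.5, 3.5), a distance of √(1.3² + 1.9²) ≈ 2.3.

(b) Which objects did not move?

the red cylinder and the magenta cylinder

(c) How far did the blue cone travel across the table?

2.7

The blue cone was near (7.7, 6.2) before and (5.0, 6.2) after, so it travelled √(2.7² + 0.0²) ≈ 2.7 units.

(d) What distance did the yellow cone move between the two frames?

2.2

The yellow cone moved from about (6.6, 2.5) to (4.7, 1.4), a distance of √(1.9² + 1.1²) ≈ 2.2.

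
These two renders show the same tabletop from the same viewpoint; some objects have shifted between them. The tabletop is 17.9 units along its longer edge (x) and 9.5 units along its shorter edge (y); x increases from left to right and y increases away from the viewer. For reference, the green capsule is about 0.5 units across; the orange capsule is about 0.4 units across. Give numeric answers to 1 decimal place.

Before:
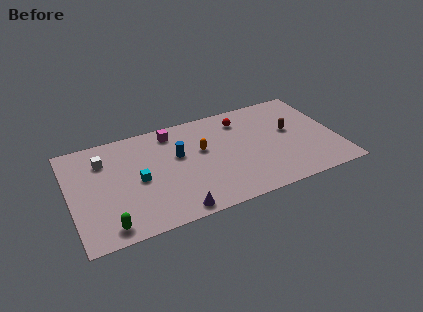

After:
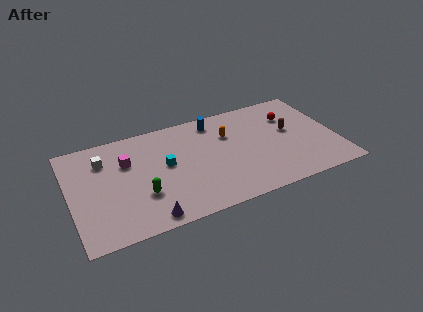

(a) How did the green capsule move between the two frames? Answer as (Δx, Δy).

(2.4, 1.9)

The green capsule started near (2.2, 1.2) and ended near (4.6, 3.1).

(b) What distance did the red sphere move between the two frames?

3.4

The red sphere was near (11.8, 7.6) before and (15.1, 6.8) after, so it travelled √(3.3² + 0.8²) ≈ 3.4 units.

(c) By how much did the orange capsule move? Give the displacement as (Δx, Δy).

(1.9, 0.8)

The orange capsule was at about (8.9, 5.7) and moved to about (10.8, 6.5).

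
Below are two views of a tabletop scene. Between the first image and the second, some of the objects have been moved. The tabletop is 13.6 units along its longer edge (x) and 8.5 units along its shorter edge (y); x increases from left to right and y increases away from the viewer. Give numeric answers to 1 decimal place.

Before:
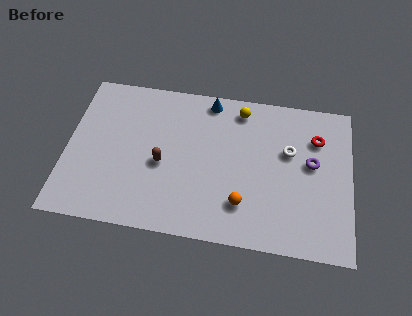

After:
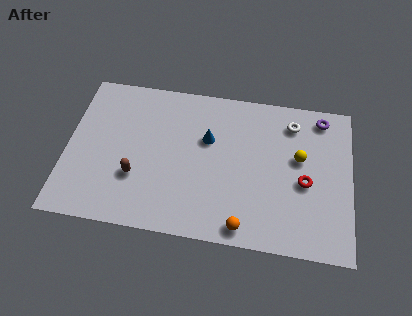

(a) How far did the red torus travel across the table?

2.5

The red torus was near (11.9, 6.2) before and (11.4, 3.7) after, so it travelled √(0.5² + 2.5²) ≈ 2.5 units.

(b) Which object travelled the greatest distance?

the yellow sphere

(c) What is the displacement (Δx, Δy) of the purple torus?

(0.4, 2.6)

From the two frames, the purple torus sits at roughly (11.7, 4.8) before and (12.1, 7.4) after.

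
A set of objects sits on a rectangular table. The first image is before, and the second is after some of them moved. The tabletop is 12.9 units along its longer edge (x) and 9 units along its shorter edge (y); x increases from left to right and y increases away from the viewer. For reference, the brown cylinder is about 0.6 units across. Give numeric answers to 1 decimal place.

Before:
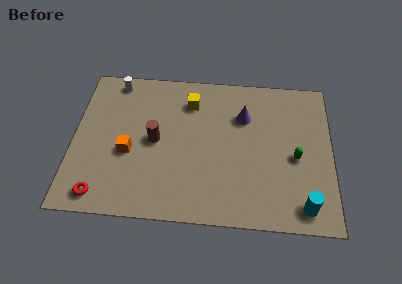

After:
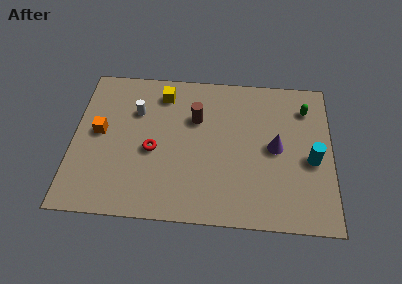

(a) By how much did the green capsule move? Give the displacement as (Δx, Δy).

(0.5, 3.0)

The green capsule was at about (11.1, 4.0) and moved to about (11.6, 7.0).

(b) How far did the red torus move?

3.8

The red torus moved from about (1.5, 1.1) to (4.0, 3.9), a distance of √(2.5² + 2.8²) ≈ 3.8.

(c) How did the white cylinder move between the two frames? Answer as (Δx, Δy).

(1.1, -1.8)

The white cylinder started near (2.0, 8.0) and ended near (3.1, 6.2).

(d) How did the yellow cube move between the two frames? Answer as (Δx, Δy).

(-1.4, 0.4)

The yellow cube started near (5.8, 7.0) and ended near (4.4, 7.4).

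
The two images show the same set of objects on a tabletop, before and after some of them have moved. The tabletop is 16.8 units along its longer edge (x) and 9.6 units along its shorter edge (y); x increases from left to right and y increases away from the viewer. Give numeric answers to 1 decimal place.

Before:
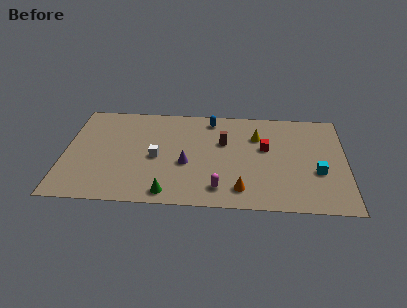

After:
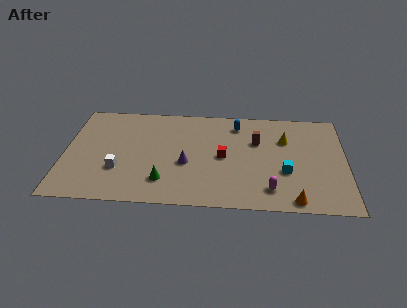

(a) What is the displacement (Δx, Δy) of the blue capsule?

(1.6, -0.4)

From the two frames, the blue capsule sits at roughly (8.7, 8.3) before and (10.3, 7.9) after.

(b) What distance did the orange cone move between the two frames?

3.2

The orange cone moved from about (10.6, 1.7) to (13.7, 0.9), a distance of √(3.1² + 0.8²) ≈ 3.2.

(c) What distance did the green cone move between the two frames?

1.1

From (6.3, 1.1) to (6.0, 2.2), the green cone covered √(0.3² + 1.1²) ≈ 1.1 units.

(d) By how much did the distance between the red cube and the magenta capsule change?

-0.8

Before: roughly 4.8 units apart; after: 4.0. That's 0.8 units closer together.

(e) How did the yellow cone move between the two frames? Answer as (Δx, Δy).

(1.7, -0.2)

From the two frames, the yellow cone sits at roughly (11.5, 6.8) before and (13.2, 6.6) after.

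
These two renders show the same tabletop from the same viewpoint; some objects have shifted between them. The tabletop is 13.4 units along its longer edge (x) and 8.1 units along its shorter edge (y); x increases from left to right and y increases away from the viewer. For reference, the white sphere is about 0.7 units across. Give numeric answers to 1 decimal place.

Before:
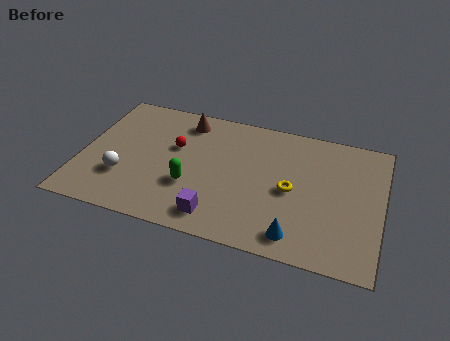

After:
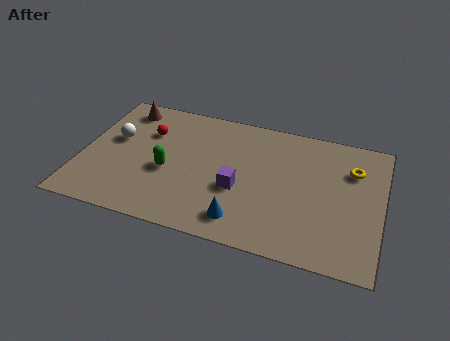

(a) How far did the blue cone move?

2.4

The blue cone was near (9.8, 1.2) before and (7.4, 1.4) after, so it travelled √(2.4² + 0.2²) ≈ 2.4 units.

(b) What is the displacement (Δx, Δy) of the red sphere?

(-1.3, 0.6)

From the two frames, the red sphere sits at roughly (4.1, 5.0) before and (2.8, 5.6) after.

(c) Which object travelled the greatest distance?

the yellow torus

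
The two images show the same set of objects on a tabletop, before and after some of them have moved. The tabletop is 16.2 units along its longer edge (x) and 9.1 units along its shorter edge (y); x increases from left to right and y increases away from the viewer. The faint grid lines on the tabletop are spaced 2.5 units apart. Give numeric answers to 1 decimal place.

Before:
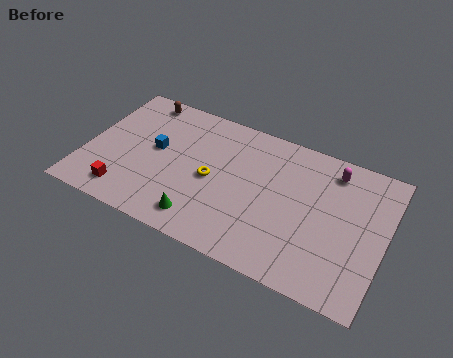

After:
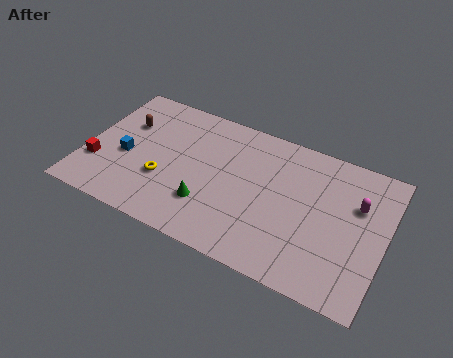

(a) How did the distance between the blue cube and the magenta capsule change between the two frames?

+2.8

Before: roughly 9.8 units apart; after: 12.6. That's 2.8 units further apart.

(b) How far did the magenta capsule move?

2.2

The magenta capsule was near (13.1, 7.6) before and (14.6, 6.0) after, so it travelled √(1.5² + 1.6²) ≈ 2.2 units.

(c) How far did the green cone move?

1.1

The green cone was near (6.7, 1.5) before and (6.9, 2.6) after, so it travelled √(0.2² + 1.1²) ≈ 1.1 units.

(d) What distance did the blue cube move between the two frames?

1.9

From (3.7, 5.0) to (2.2, 3.9), the blue cube covered √(1.5² + 1.1²) ≈ 1.9 units.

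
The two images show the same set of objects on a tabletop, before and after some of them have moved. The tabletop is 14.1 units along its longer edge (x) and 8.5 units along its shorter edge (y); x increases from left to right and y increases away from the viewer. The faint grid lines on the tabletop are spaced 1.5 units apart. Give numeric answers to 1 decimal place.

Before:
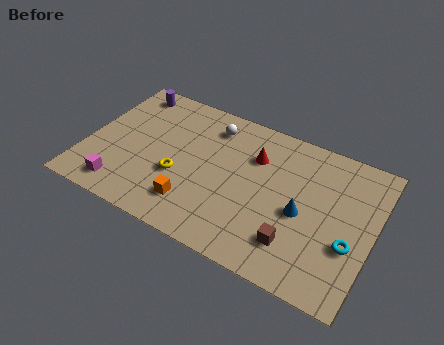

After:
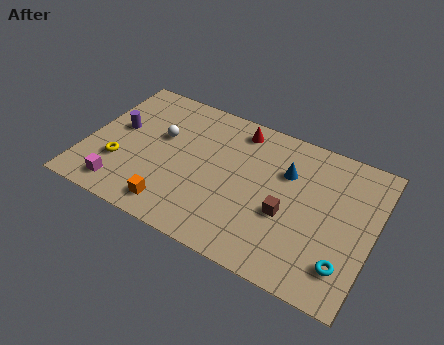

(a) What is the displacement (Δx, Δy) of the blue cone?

(-1.0, 2.0)

The blue cone started near (10.7, 3.8) and ended near (9.7, 5.8).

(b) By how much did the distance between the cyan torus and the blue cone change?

+2.6

Before: roughly 2.5 units apart; after: 5.1. That's 2.6 units further apart.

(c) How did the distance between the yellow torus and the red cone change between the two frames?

+2.6

Before: roughly 4.4 units apart; after: 7.0. That's 2.6 units further apart.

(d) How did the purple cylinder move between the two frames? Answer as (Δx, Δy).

(-0.1, -2.6)

The purple cylinder was at about (1.5, 7.4) and moved to about (1.4, 4.8).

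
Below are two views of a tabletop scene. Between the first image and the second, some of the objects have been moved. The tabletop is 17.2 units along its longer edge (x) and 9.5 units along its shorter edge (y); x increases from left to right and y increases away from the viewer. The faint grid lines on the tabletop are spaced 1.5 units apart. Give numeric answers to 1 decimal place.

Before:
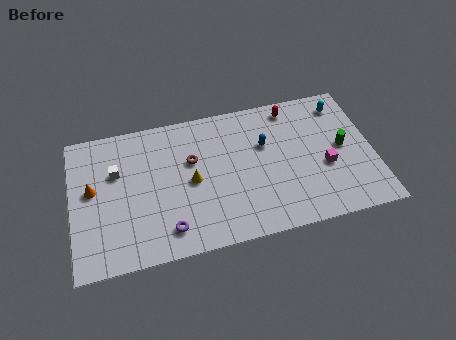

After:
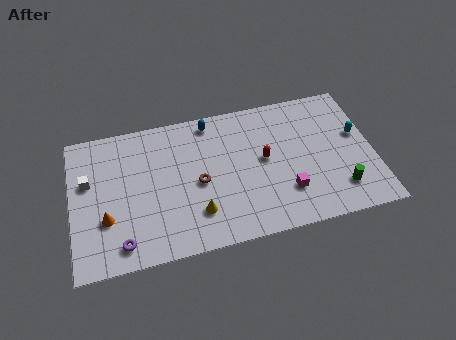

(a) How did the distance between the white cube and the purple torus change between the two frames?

-0.4

Before: roughly 5.2 units apart; after: 4.8. That's 0.4 units closer together.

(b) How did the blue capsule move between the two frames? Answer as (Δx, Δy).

(-3.0, 2.3)

The blue capsule was at about (11.1, 6.1) and moved to about (8.1, 8.4).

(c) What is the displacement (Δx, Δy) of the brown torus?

(0.3, -1.6)

The brown torus was at about (6.9, 6.0) and moved to about (7.2, 4.4).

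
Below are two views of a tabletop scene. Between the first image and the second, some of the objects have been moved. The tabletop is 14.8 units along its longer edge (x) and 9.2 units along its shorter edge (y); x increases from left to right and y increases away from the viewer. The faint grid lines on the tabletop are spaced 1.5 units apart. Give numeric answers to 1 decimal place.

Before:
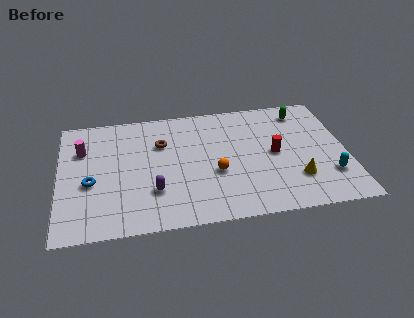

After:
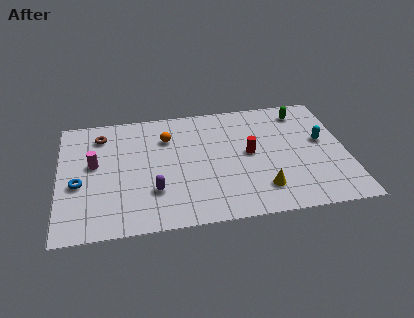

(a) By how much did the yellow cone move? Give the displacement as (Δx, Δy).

(-1.8, -0.5)

From the two frames, the yellow cone sits at roughly (12.1, 2.5) before and (10.3, 2.0) after.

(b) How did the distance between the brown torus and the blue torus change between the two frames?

-0.7

The distance was about 4.5 in the first image and 3.8 in the second, so they moved 0.7 units closer together.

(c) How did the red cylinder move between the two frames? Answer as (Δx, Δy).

(-1.3, 0.2)

The red cylinder started near (11.1, 4.6) and ended near (9.8, 4.8).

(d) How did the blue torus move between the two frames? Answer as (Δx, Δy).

(-0.6, 0.0)

The blue torus was at about (1.6, 3.8) and moved to about (1.0, 3.8).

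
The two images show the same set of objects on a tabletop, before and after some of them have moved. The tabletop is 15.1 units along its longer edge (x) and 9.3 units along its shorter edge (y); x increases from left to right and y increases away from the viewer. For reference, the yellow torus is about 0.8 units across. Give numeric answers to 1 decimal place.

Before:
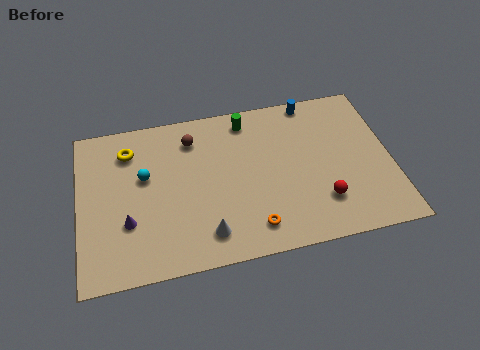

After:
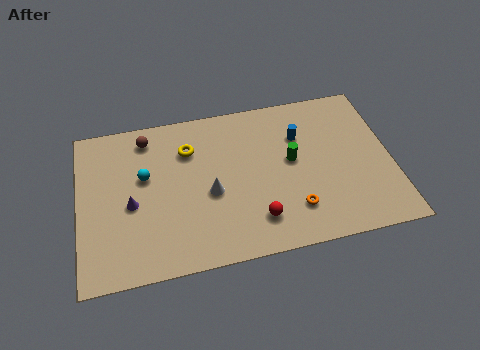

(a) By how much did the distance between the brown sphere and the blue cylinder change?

+1.5

Before: roughly 6.0 units apart; after: 7.5. That's 1.5 units further apart.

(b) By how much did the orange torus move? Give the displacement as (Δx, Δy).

(2.0, 0.6)

From the two frames, the orange torus sits at roughly (8.2, 1.6) before and (10.2, 2.2) after.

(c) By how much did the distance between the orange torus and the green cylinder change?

-3.5

They were about 6.4 units apart before and 2.9 after — 3.5 units closer together.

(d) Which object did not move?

the cyan sphere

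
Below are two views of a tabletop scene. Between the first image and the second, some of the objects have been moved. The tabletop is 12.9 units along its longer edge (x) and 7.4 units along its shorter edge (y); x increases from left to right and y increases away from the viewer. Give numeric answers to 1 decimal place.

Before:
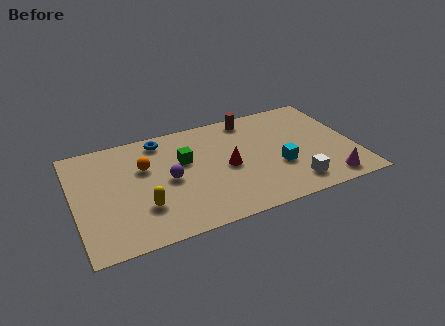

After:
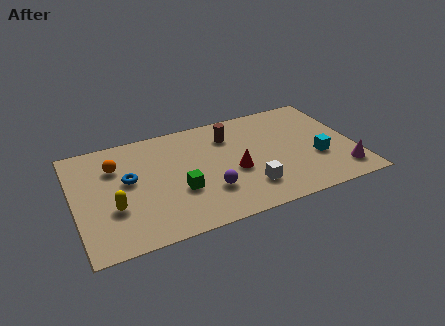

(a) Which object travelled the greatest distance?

the blue torus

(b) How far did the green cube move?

1.9

The green cube was near (5.1, 4.6) before and (4.7, 2.7) after, so it travelled √(0.4² + 1.9²) ≈ 1.9 units.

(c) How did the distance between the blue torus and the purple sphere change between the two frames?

+1.2

They were about 2.8 units apart before and 4.0 after — 1.2 units further apart.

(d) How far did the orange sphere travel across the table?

1.4

The orange sphere moved from about (3.3, 4.8) to (2.0, 5.3), a distance of √(1.3² + 0.5²) ≈ 1.4.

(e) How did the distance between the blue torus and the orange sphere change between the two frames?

-0.6

Before: roughly 1.8 units apart; after: 1.2. That's 0.6 units closer together.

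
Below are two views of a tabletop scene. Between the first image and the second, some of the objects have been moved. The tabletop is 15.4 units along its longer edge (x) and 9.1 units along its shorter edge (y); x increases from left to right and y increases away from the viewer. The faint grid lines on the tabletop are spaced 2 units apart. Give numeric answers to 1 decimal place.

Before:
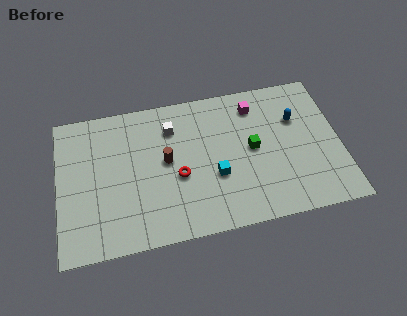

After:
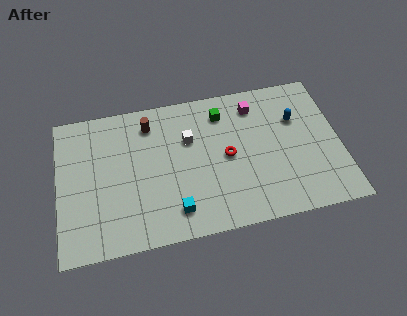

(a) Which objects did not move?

the magenta cube and the blue capsule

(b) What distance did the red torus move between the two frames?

2.8

The red torus was near (6.5, 3.8) before and (9.2, 4.5) after, so it travelled √(2.7² + 0.7²) ≈ 2.8 units.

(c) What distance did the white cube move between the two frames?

1.3

The white cube was near (6.3, 6.9) before and (7.2, 6.0) after, so it travelled √(0.9² + 0.9²) ≈ 1.3 units.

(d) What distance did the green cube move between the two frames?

3.0

From (10.6, 4.7) to (9.1, 7.3), the green cube covered √(1.5² + 2.6²) ≈ 3.0 units.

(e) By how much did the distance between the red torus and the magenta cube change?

-2.3

They were about 5.7 units apart before and 3.4 after — 2.3 units closer together.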